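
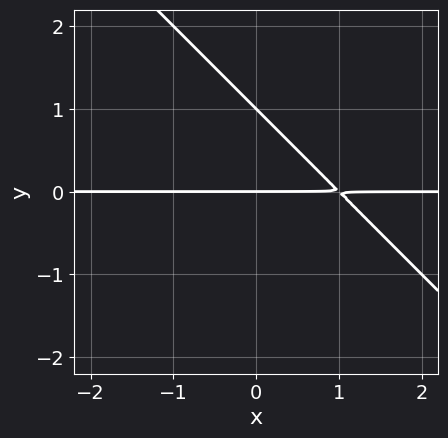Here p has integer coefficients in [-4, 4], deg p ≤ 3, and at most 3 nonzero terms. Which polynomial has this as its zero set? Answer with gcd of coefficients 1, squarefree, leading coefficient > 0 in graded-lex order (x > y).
1. The degree is 2 — no degree-1 curve has this shape.
2. Against the integer gridlines: among the integer gridlines, it crosses the y-axis at y ∈ {0, 1}; the visible x-axis segment lies entirely on the curve.
3. These observations pin down the coefficients.

x*y + y^2 - y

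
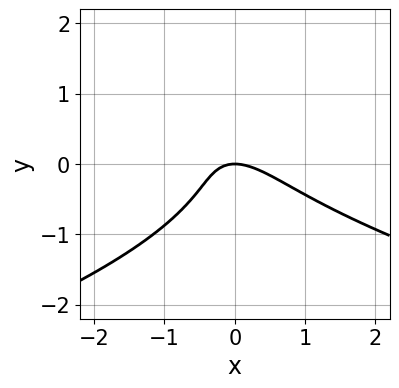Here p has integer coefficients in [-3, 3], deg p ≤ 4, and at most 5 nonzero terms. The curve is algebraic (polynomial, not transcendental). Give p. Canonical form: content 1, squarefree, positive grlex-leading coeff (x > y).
Degree: no degree-2 curve has this shape, so deg p = 3.
Checking where it meets the axes: it meets the x-axis at x = 0 (among the integer gridlines); it meets the y-axis at y = 0 (among the integer gridlines).
Together with the visible shape, these determine p as stated.

3*y^3 + 2*x^2 + 2*x*y + 2*y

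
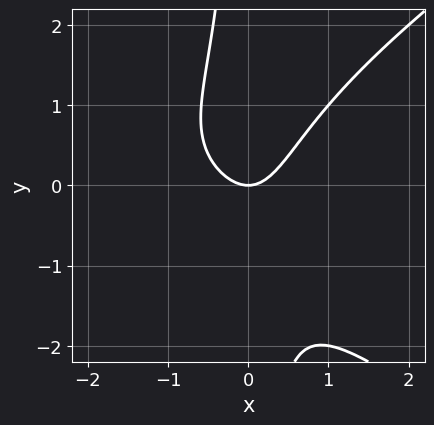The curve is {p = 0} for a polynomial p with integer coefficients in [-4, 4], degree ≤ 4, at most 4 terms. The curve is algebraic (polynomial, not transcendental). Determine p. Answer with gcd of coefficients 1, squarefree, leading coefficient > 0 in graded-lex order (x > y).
x^3 - 2*x*y^2 + 3*x^2 - 2*y

(a) deg p = 3.
(b) Checking where it meets the axes: it crosses the x-axis at the gridline x = 0; one y-axis crossing is at y = 0.
(c) The integer polynomial consistent with all of this is the stated p.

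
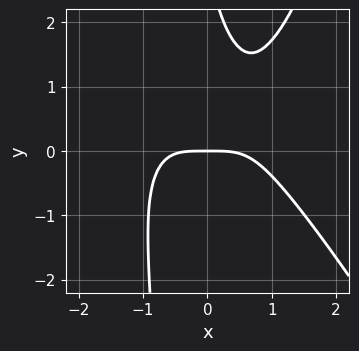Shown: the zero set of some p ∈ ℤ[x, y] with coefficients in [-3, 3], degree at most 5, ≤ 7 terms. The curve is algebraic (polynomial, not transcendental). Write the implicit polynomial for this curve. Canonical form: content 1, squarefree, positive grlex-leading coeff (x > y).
First, deg p = 4.
Next, observable constraints: it meets the x-axis at x = 0 (among the integer gridlines); it crosses the y-axis at the gridline y = 0.
Finally, assembling these constraints gives the stated polynomial.

2*x^4 + x^3*y - 2*x*y^2 - y^2 + 3*y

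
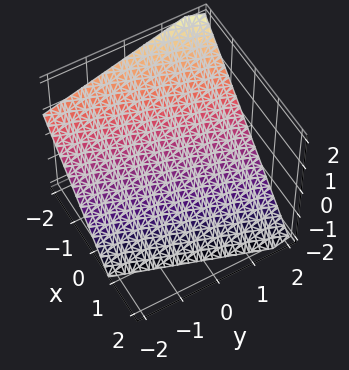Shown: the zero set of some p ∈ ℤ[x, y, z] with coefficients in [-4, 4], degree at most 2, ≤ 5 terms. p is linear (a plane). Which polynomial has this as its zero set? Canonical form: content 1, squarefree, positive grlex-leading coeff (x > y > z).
3*x - y + 3*z + 2

deg p = 1. The surface is flat (a plane).
Reading off the gridlines: it crosses the y-axis at the gridline y = 2.
Solving for integer coefficients yields p as stated.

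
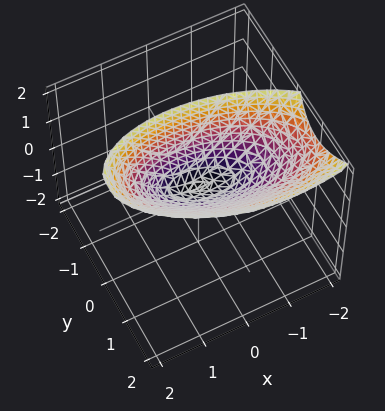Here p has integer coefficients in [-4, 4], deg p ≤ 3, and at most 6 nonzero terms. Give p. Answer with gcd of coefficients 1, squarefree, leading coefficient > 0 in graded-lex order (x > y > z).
(a) Degree: the shape is more complex than any degree-1 surface, so deg p = 2.
(b) Against the integer gridlines: it crosses the x-axis at the gridline x = 0; one z-axis crossing is at z = 0.
(c) Solving for integer coefficients yields p as stated.

x^2 + x*y + 3*y^2 - 2*y*z - 2*z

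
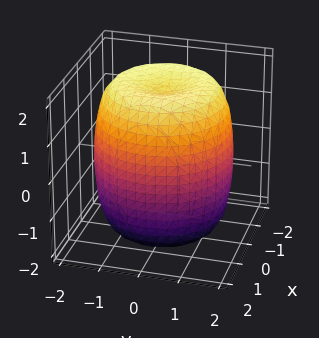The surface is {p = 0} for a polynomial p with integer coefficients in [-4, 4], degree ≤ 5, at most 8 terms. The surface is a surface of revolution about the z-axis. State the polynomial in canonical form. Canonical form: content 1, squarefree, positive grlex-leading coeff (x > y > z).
x^4 + 2*x^2*y^2 + y^4 - 2*x^2 - 2*y^2 + z^2 - 3

(a) The degree is 4 — no degree-3 surface has this shape.
(b) Symmetries: the surface is invariant under rotation about z: p = q(x² + y², z).
(c) Checking where it meets the axes: a circular section at z = 2 has radius exactly 1.
(d) Assembling these constraints gives the stated polynomial.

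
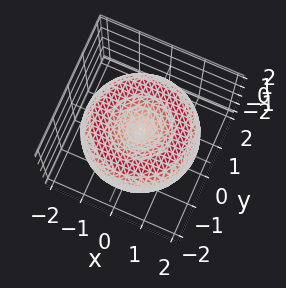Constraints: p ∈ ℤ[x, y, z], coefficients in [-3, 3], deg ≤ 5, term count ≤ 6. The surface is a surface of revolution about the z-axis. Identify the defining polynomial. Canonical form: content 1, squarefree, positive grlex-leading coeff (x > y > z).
x^4 + 2*x^2*y^2 + y^4 - 3*x^2 - 3*y^2 + 3*z^2

1. Degree: the shape is more complex than any degree-3 surface, so deg p = 4.
2. Symmetries: rotational symmetry about the z-axis ⇒ p depends on x, y only through x² + y².
3. Against the integer gridlines: one y-axis crossing is at y = 0; it meets the x-axis at x = 0 (among the integer gridlines).
4. Together with the visible shape, these determine p as stated.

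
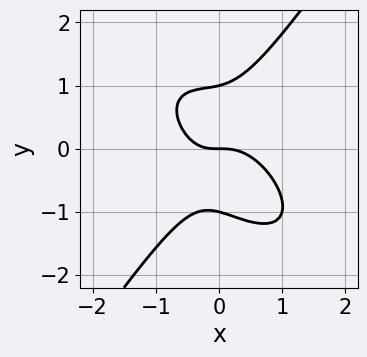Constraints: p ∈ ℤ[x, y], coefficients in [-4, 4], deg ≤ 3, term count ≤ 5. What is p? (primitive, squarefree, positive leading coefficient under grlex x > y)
3*x^3 + 2*x^2*y - 2*y^3 + x*y + 2*y

1. Degree: no degree-2 curve has this shape, so deg p = 3.
2. From the visible intercepts: the y-axis gridline crossings are at y ∈ {-1, 0, 1}; it meets the x-axis at x = 0 (among the integer gridlines).
3. The integer polynomial consistent with all of this is the stated p.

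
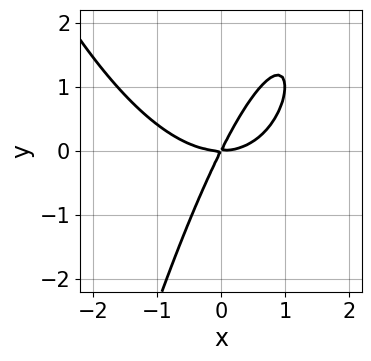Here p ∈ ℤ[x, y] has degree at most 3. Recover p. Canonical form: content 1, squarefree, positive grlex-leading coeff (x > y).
First, degree: a generic line meets the curve in up to 3 points, so deg p = 3.
Next, from the visible intercepts: it crosses the x-axis at the gridline x = 0; one y-axis crossing is at y = 0.
Finally, fitting integer coefficients to these (and the overall shape) gives p.

x^3 - 2*x*y + y^2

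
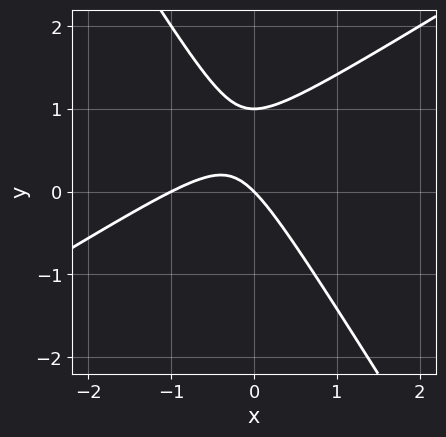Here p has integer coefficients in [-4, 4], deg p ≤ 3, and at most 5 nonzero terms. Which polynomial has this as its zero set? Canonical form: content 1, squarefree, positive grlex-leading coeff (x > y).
x^2 - x*y - y^2 + x + y

deg p = 2.
From the axis intercepts and sections: among the integer gridlines, it crosses the x-axis at x ∈ {-1, 0}; among the integer gridlines, it crosses the y-axis at y ∈ {0, 1}.
Together with the visible shape, these determine p as stated.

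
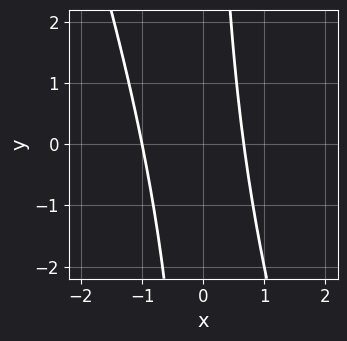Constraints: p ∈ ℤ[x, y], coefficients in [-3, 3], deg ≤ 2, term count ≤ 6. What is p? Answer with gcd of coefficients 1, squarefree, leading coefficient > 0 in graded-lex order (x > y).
3*x^2 + x*y + x - 2

First, degree: no degree-1 curve has this shape, so deg p = 2.
Then, against the integer gridlines: the curve avoids every integer y-axis point in the box; it crosses the x-axis at the gridline x = -1.
Finally, the integer polynomial consistent with all of this is the stated p.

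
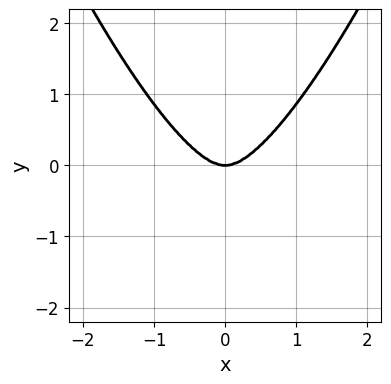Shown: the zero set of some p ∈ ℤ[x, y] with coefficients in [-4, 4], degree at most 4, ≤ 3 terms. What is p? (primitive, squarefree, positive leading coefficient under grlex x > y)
The degree is 4 — no degree-3 curve has this shape.
Symmetries: the x ↦ −x reflection is a symmetry, so x appears only in even powers.
Checking where it meets the axes: it meets the x-axis at x = 0 (among the integer gridlines); one y-axis crossing is at y = 0.
Putting this together gives p.

3*x^4 - 2*x^2*y - 2*y^3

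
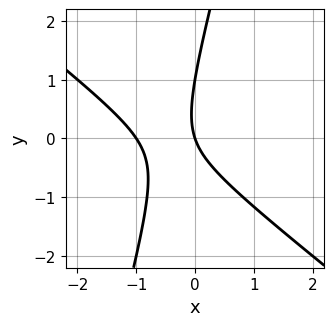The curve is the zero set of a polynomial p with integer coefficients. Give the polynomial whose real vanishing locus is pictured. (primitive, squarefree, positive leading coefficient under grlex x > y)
3*x^2 + 3*x*y - y^2 + 3*x + y

(a) The degree is 2 — the shape is more complex than any degree-1 curve.
(b) Checking where it meets the axes: the y-axis gridline crossings are at y ∈ {0, 1}; among the integer gridlines, it crosses the x-axis at x ∈ {-1, 0}.
(c) Assembling these constraints gives the stated polynomial.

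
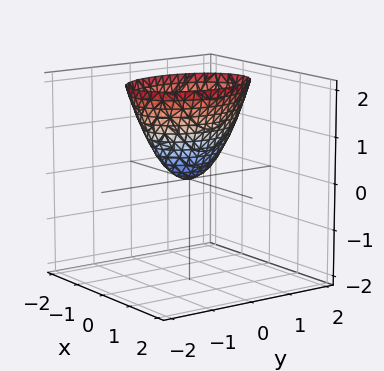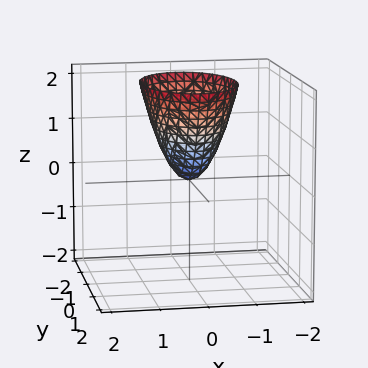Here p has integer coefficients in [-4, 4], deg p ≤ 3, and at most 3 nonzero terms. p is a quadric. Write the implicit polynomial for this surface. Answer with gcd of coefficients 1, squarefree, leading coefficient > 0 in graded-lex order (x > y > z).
(a) The degree is 2 — a single bowl opening along one axis; a quadric.
(b) Symmetries: the x ↦ −x reflection is a symmetry, so x appears only in even powers; it's symmetric under y → −y, forcing even powers of y.
(c) From the axis intercepts and sections: one z-axis crossing is at z = 0; it crosses the y-axis at the gridline y = 0; it meets the x-axis at x = 0 (among the integer gridlines).
(d) These observations pin down the coefficients.

2*x^2 + y^2 - z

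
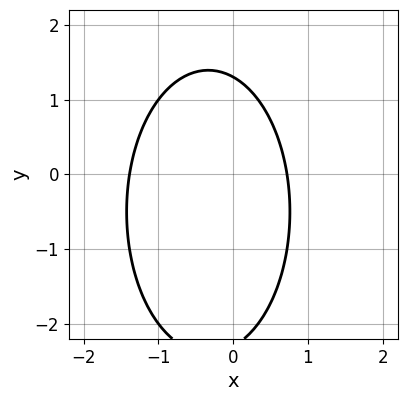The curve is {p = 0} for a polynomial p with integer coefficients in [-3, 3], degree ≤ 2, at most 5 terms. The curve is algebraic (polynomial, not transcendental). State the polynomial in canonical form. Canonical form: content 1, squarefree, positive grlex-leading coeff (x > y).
First, deg p = 2.
Finally, solving for integer coefficients yields p as stated.

3*x^2 + y^2 + 2*x + y - 3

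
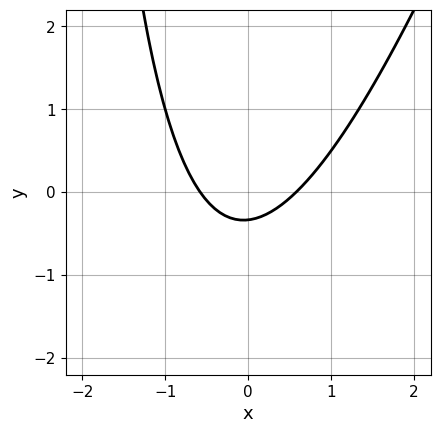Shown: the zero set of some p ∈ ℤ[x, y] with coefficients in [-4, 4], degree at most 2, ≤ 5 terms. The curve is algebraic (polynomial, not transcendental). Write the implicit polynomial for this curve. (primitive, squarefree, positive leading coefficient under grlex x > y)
3*x^2 - x*y - 3*y - 1

1. deg p = 2.
2. Solving for integer coefficients yields p as stated.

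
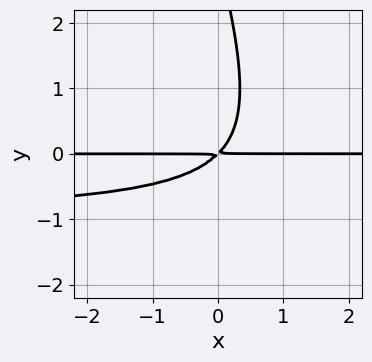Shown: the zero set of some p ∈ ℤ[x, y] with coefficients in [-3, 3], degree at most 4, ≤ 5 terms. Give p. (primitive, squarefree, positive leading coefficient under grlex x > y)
Degree: a generic line meets the curve in up to 3 points, so deg p = 3.
From the visible intercepts: the visible x-axis segment lies entirely on the curve.
These observations pin down the coefficients.

3*x*y^2 + y^3 + 3*x*y - 3*y^2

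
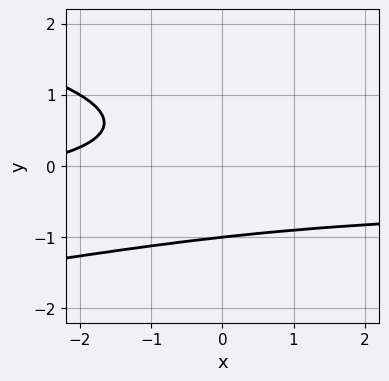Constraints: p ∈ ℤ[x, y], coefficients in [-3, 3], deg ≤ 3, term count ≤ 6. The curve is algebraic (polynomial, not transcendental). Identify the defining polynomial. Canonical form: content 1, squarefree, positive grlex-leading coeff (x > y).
3*y^3 + 2*x*y + x + 3

The degree is 3 — no degree-2 curve has this shape.
Reading off the gridlines: one y-axis crossing is at y = -1; the curve avoids every integer x-axis point in the box.
These observations pin down the coefficients.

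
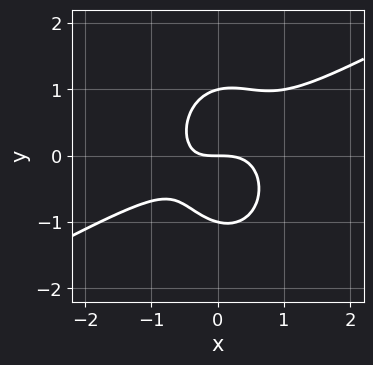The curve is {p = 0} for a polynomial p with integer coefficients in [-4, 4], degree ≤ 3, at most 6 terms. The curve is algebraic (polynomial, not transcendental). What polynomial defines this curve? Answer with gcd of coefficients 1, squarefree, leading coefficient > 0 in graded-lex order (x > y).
2*x^3 - 3*x^2*y - 2*y^3 + x*y + 2*y

1. deg p = 3.
2. Reading off the gridlines: the y-axis gridline crossings are at y ∈ {-1, 0, 1}; one x-axis crossing is at x = 0.
3. Fitting integer coefficients to these (and the overall shape) gives p.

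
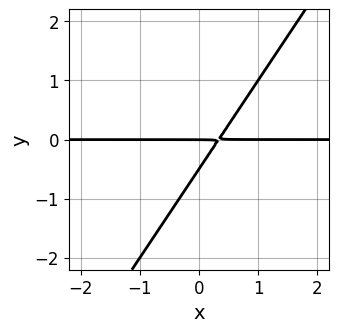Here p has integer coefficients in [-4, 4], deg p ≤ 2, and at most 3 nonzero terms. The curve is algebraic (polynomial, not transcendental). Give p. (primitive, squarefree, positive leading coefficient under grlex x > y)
3*x*y - 2*y^2 - y

1. deg p = 2. No degree-1 curve has this shape.
2. Against the integer gridlines: every point of the x-axis in the box is on the curve; it crosses the y-axis at the gridline y = 0.
3. Matching integer coefficients to the picture gives p.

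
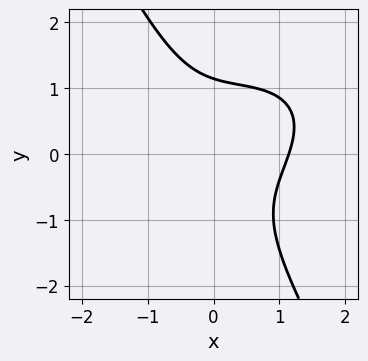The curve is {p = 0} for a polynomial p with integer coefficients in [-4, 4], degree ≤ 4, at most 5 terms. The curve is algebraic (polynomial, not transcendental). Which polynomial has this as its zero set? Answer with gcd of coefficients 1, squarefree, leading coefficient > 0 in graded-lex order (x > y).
2*x^3 - 2*x^2*y + 2*x*y^2 + 2*y^3 - 3

First, degree: no degree-2 curve has this shape, so deg p = 3.
Finally, putting this together gives p.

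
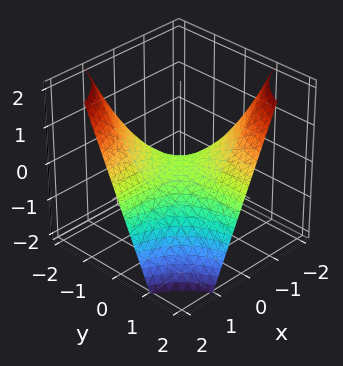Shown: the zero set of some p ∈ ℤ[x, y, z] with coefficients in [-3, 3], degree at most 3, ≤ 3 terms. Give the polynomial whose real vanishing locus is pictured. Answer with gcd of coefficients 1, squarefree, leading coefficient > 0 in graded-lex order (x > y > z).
First, deg p = 2. A hyperbolic paraboloid; a quadric.
Then, checking where it meets the axes: it crosses the z-axis at the gridline z = 0; the visible y-axis segment lies entirely on the surface; the visible x-axis segment lies entirely on the surface.
Finally, these observations pin down the coefficients.

x*y + z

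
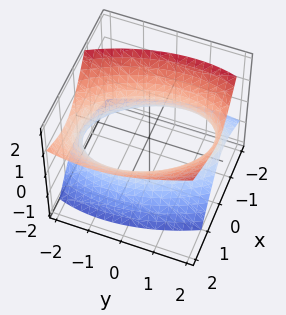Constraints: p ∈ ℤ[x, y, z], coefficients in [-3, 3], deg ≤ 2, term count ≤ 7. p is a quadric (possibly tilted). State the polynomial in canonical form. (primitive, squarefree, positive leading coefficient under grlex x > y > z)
1. Degree: no degree-1 surface has this shape, so deg p = 2.
2. Observable constraints: it misses every integer gridline on the z-axis.
3. Solving for integer coefficients yields p as stated.

2*x^2 + x*y - 2*x*z + y^2 - 2*z^2 - 3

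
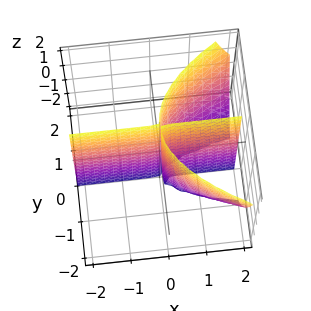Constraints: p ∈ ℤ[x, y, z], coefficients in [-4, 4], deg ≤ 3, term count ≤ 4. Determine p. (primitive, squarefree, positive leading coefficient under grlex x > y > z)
(a) There are 2 components. They look like related sheets of one shape, so recover p as a whole.
(b) deg p = 3. No degree-2 surface has this shape.
(c) Reading off the gridlines: it meets the y-axis at y = 0 (among the integer gridlines); the visible x-axis segment lies entirely on the surface; the visible z-axis segment lies entirely on the surface.
(d) Matching integer coefficients to the picture gives p.

x*y*z - 2*y^3 + 3*x*y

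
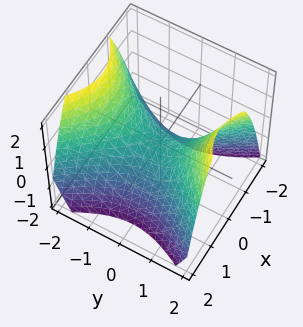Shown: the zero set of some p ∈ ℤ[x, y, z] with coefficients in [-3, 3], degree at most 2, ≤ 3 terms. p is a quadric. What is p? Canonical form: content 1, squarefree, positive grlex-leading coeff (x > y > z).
3*x^2 - 2*y^2 + 3*z

The degree is 2 — a saddle surface; a quadric.
Symmetries: mirror symmetry x ↦ −x ⇒ only even powers of x; it's symmetric under y → −y, forcing even powers of y.
Reading off the gridlines: it meets the x-axis at x = 0 (among the integer gridlines); it meets the z-axis at z = 0 (among the integer gridlines); one y-axis crossing is at y = 0.
These observations pin down the coefficients.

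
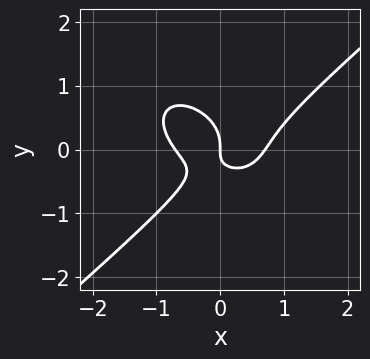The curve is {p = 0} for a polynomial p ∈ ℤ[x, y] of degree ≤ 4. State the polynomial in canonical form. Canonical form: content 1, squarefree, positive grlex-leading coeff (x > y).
First, degree: no degree-2 curve has this shape, so deg p = 3.
Then, against the integer gridlines: it crosses the y-axis at the gridline y = 0; it crosses the x-axis at the gridline x = 0.
Finally, the integer polynomial consistent with all of this is the stated p.

2*x^3 - 3*y^3 - 2*x*y - x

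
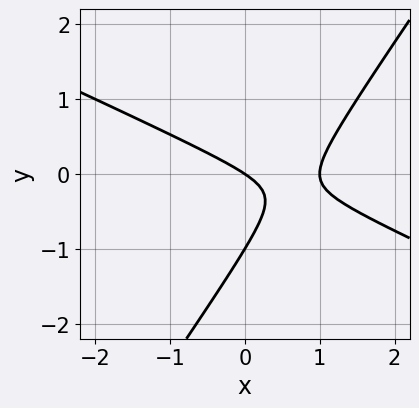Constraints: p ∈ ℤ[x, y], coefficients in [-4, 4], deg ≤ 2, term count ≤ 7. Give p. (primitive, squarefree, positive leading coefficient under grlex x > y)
1. deg p = 2. No degree-1 curve has this shape.
2. Observable constraints: among the integer gridlines, it crosses the x-axis at x ∈ {0, 1}; the y-axis gridline crossings are at y ∈ {-1, 0}.
3. Putting this together gives p.

2*x^2 + 3*x*y - 3*y^2 - 2*x - 3*y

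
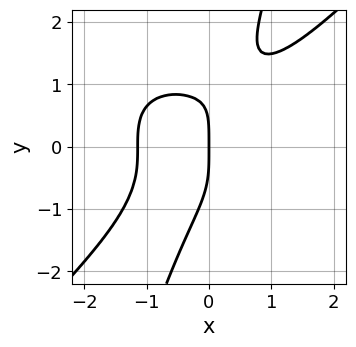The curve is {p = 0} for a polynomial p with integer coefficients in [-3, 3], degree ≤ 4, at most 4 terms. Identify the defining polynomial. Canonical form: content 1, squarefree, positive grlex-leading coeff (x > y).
1. Degree: a generic line meets the curve in up to 4 points, so deg p = 4.
2. From the axis intercepts and sections: it crosses the x-axis at the gridline x = 0; it crosses the y-axis at the gridline y = 0.
3. Matching integer coefficients to the picture gives p.

2*x^4 - 3*x*y^3 + y^4 + 3*x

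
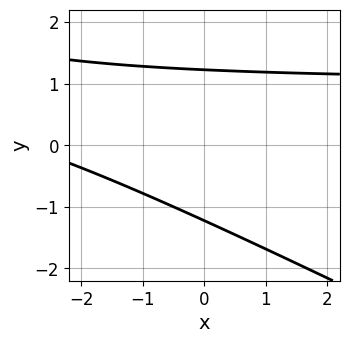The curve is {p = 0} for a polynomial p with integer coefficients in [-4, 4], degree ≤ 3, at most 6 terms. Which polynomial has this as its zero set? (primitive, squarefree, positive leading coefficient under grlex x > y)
First, deg p = 2.
Then, from the visible intercepts: the curve avoids every integer x-axis point in the box.
Finally, together with the visible shape, these determine p as stated.

x*y + 2*y^2 - x - 3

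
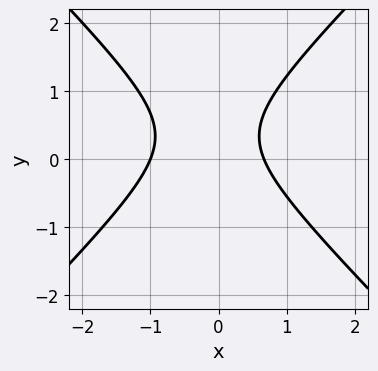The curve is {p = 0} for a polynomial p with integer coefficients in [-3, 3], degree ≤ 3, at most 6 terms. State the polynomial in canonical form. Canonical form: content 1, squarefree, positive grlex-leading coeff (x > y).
1. deg p = 2. A generic line meets the curve in up to 2 points.
2. Against the integer gridlines: the curve avoids every integer y-axis point in the box; it meets the x-axis at x = -1 (among the integer gridlines).
3. These observations pin down the coefficients.

3*x^2 - 3*y^2 + x + 2*y - 2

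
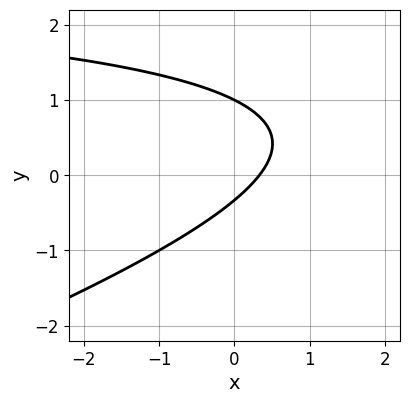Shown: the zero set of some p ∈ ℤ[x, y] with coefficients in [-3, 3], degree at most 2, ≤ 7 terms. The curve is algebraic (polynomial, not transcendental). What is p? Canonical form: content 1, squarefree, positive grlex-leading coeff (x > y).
x*y - 3*y^2 - 3*x + 2*y + 1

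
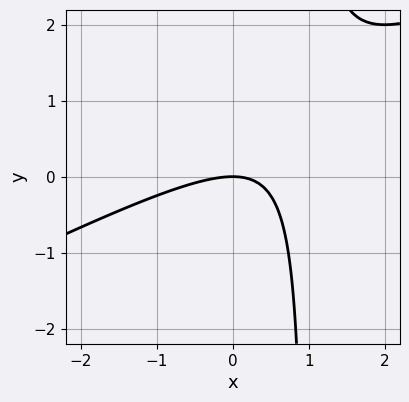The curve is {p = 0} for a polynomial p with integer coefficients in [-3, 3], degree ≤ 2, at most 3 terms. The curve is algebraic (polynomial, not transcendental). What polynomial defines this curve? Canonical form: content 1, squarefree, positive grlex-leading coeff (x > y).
The degree is 2 — the shape is more complex than any degree-1 curve.
Reading off the gridlines: one y-axis crossing is at y = 0; it crosses the x-axis at the gridline x = 0.
Fitting integer coefficients to these (and the overall shape) gives p.

x^2 - 2*x*y + 2*y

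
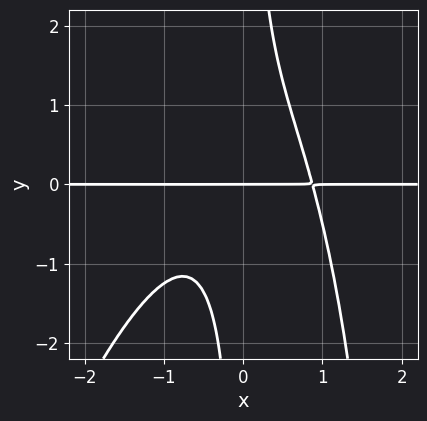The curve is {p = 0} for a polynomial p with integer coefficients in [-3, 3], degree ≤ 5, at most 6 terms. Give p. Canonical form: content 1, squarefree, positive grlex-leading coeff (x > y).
3*x^3*y - x^2*y^2 + 3*x*y^2 - 2*y

(a) Degree: the shape is more complex than any degree-3 curve, so deg p = 4.
(b) Against the integer gridlines: the visible x-axis segment lies entirely on the curve; it crosses the y-axis at the gridline y = 0.
(c) Putting this together gives p.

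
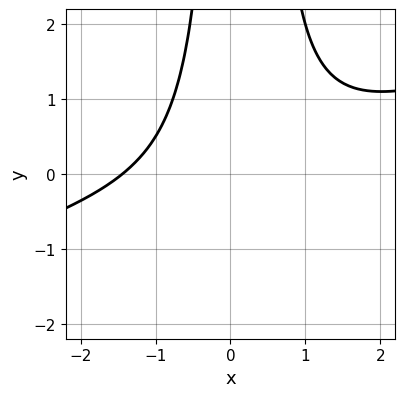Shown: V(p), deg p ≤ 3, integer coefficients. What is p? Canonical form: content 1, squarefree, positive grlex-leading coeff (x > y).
x^3 - 3*x^2*y + x*y + 3

(a) Degree: no degree-2 curve has this shape, so deg p = 3.
(b) Checking where it meets the axes: it misses every integer gridline on the y-axis.
(c) Putting this together gives p.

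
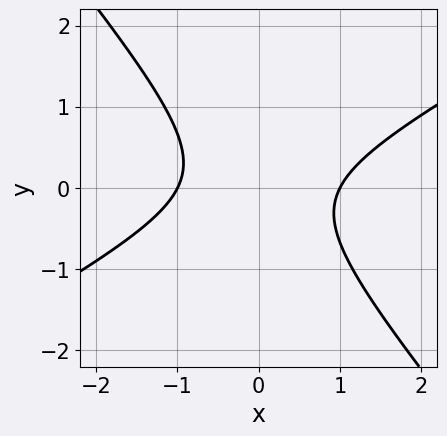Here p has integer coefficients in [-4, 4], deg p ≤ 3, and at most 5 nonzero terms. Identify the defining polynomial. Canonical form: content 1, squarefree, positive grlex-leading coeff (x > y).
1. Degree: no degree-1 curve has this shape, so deg p = 2.
2. Against the integer gridlines: no y-intercept at any integer in the box; the x-axis gridline crossings are at x ∈ {-1, 1}.
3. Putting this together gives p.

2*x^2 - 2*x*y - 3*y^2 - 2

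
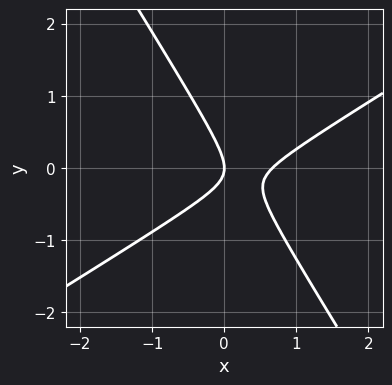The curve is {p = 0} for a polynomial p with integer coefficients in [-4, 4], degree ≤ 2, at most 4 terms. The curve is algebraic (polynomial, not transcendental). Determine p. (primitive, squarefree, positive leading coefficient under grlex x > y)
3*x^2 - 3*x*y - 3*y^2 - 2*x

First, deg p = 2. The shape is more complex than any degree-1 curve.
Next, against the integer gridlines: one y-axis crossing is at y = 0; it meets the x-axis at x = 0 (among the integer gridlines).
Finally, matching integer coefficients to the picture gives p.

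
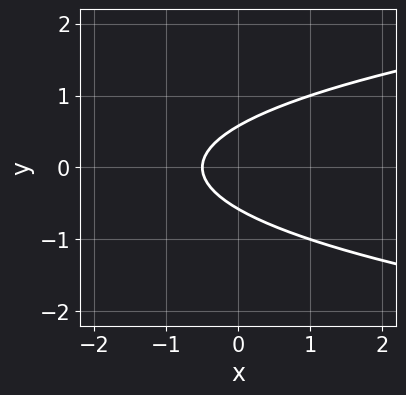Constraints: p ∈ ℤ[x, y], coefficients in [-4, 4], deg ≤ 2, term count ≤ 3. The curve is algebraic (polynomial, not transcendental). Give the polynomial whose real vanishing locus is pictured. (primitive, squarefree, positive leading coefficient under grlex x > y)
First, the degree is 2 — the shape is more complex than any degree-1 curve.
Next, symmetries: it's symmetric under y → −y, forcing even powers of y.
Finally, the integer polynomial consistent with all of this is the stated p.

3*y^2 - 2*x - 1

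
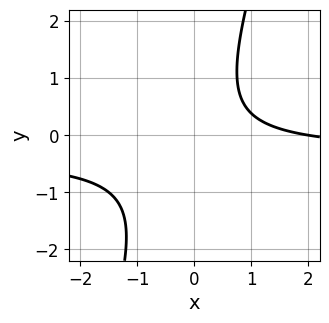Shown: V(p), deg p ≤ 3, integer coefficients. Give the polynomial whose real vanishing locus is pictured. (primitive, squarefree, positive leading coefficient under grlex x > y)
The degree is 2 — a generic line meets the curve in up to 2 points.
From the visible intercepts: no y-intercept at any integer in the box; it crosses the x-axis at the gridline x = 2.
The integer polynomial consistent with all of this is the stated p.

3*x*y - y^2 + x - 2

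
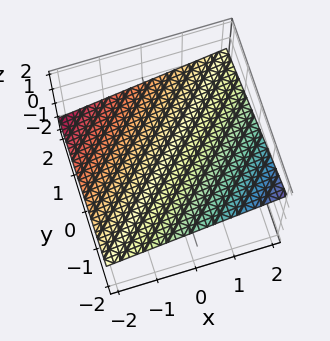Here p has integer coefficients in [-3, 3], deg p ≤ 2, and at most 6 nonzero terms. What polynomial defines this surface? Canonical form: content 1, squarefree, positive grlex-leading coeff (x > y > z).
x - y - 3*z + 2

Degree: the surface is flat (a plane), so deg p = 1.
From the axis intercepts and sections: it meets the x-axis at x = -2 (among the integer gridlines); one y-axis crossing is at y = 2.
Putting this together gives p.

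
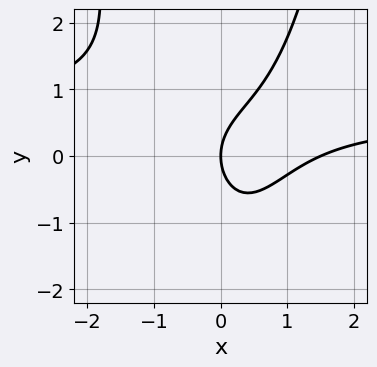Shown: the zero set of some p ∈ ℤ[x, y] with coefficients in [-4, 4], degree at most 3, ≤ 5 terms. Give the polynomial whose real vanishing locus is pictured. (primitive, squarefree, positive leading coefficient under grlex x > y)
(a) deg p = 3. A generic line meets the curve in up to 3 points.
(b) Checking where it meets the axes: it meets the x-axis at x = 0 (among the integer gridlines); it crosses the y-axis at the gridline y = 0.
(c) Matching integer coefficients to the picture gives p.

3*x^2*y - 2*x^2 - 2*y^2 + 3*x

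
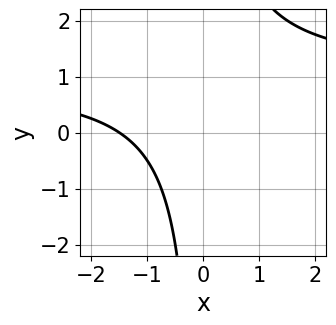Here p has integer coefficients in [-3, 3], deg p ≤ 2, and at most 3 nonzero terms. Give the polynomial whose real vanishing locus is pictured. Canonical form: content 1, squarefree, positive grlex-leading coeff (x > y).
(a) Degree: the shape is more complex than any degree-1 curve, so deg p = 2.
(b) Against the integer gridlines: it misses every integer gridline on the y-axis.
(c) These observations pin down the coefficients.

2*x*y - 2*x - 3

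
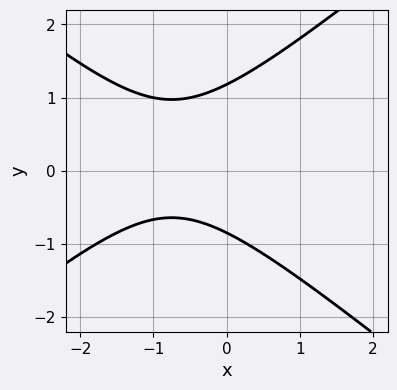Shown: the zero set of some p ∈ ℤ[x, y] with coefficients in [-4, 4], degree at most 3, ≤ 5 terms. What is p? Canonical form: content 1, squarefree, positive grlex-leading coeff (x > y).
1. The degree is 2 — a generic line meets the curve in up to 2 points.
2. From the visible intercepts: it misses every integer gridline on the x-axis.
3. Putting this together gives p.

2*x^2 - 3*y^2 + 3*x + y + 3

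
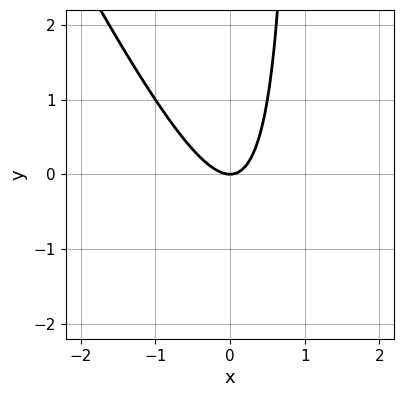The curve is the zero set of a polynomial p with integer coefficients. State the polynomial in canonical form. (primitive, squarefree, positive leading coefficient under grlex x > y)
2*x^2 + x*y - y

(a) Degree: the shape is more complex than any degree-1 curve, so deg p = 2.
(b) From the visible intercepts: it crosses the y-axis at the gridline y = 0; it meets the x-axis at x = 0 (among the integer gridlines).
(c) These observations pin down the coefficients.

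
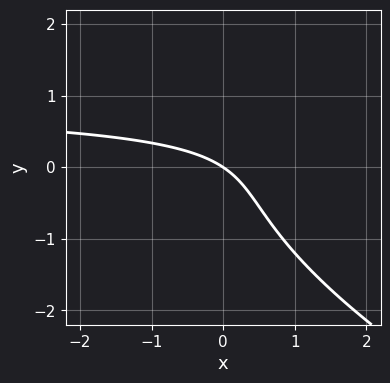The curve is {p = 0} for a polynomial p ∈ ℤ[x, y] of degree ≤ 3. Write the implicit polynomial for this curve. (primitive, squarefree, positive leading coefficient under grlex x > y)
(a) The degree is 3 — a generic line meets the curve in up to 3 points.
(b) Checking where it meets the axes: it meets the x-axis at x = 0 (among the integer gridlines); one y-axis crossing is at y = 0.
(c) Matching integer coefficients to the picture gives p.

x*y^2 + 2*y^3 - 3*x*y + 2*x + 3*y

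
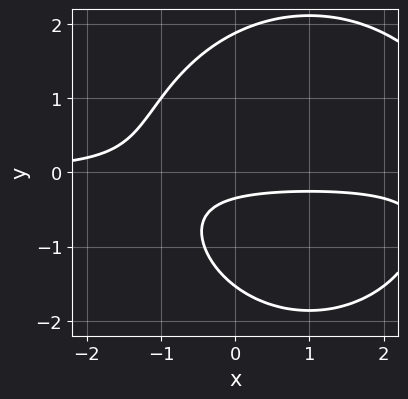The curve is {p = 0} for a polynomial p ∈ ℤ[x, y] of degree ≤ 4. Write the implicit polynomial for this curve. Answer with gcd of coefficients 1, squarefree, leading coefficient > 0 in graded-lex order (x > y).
The degree is 3 — the shape is more complex than any degree-2 curve.
From the axis intercepts and sections: no x-intercept at any integer in the box.
Fitting integer coefficients to these (and the overall shape) gives p.

x^2*y + y^3 - 2*x*y - 3*y - 1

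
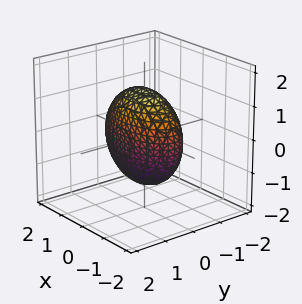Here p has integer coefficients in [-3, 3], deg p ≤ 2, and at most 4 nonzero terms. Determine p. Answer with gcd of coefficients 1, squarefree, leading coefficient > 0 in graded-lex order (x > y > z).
x^2 + 3*y^2 + z^2 - 2

deg p = 2.
Symmetries: the y ↦ −y reflection is a symmetry, so y appears only in even powers; the z ↦ −z reflection is a symmetry, so z appears only in even powers; the x ↦ −x reflection is a symmetry, so x appears only in even powers.
Together with the visible shape, these determine p as stated.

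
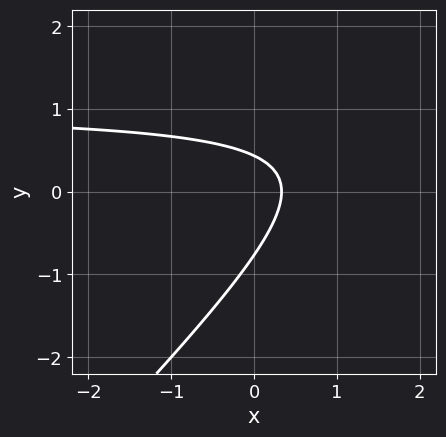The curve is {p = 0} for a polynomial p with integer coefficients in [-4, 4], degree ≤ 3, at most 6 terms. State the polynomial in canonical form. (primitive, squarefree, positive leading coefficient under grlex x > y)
3*x*y - 3*y^2 - 3*x - y + 1

First, the degree is 2 — a generic line meets the curve in up to 2 points.
Finally, putting this together gives p.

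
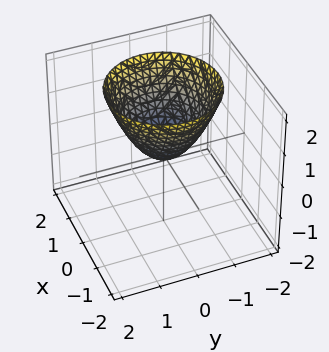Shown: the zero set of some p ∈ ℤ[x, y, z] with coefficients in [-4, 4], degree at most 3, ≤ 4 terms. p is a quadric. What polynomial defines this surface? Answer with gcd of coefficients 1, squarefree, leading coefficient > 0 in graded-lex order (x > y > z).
First, degree: a paraboloid; a quadric, so deg p = 2.
Next, symmetries: the surface is invariant under rotation about z: p = q(x² + y², z).
Then, observable constraints: it meets the x-axis at x = 0 (among the integer gridlines); a circular section at z = 2 has radius between 1 and 2.
Finally, assembling these constraints gives the stated polynomial.

x^2 + y^2 - z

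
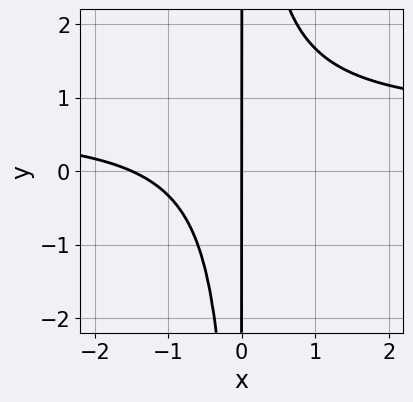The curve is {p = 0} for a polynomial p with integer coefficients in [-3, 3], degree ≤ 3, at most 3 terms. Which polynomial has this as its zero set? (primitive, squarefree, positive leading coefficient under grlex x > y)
3*x^2*y - 2*x^2 - 3*x

First, deg p = 3. A generic line meets the curve in up to 3 points.
Then, checking where it meets the axes: it crosses the x-axis at the gridline x = 0; the visible y-axis segment lies entirely on the curve.
Finally, matching integer coefficients to the picture gives p.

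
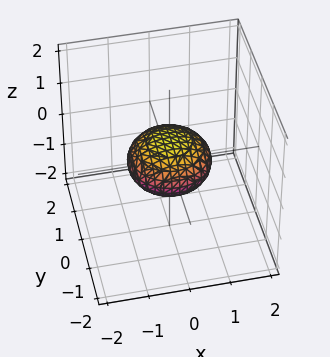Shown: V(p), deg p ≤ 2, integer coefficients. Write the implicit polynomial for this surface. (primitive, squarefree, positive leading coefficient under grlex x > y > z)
x^2 + y^2 + 2*z^2 - 1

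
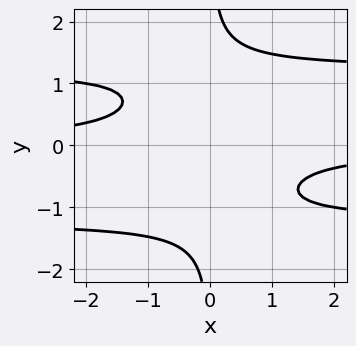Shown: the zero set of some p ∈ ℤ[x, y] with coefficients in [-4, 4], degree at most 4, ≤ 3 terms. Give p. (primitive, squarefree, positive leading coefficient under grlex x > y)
2*x*y^3 - 3*x*y - 2

1. The degree is 4 — the shape is more complex than any degree-3 curve.
2. From the axis intercepts and sections: the curve avoids every integer x-axis point in the box; it misses every integer gridline on the y-axis.
3. These observations pin down the coefficients.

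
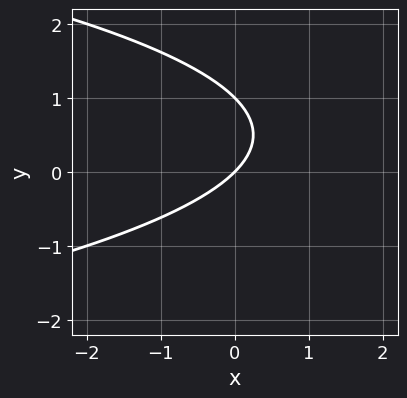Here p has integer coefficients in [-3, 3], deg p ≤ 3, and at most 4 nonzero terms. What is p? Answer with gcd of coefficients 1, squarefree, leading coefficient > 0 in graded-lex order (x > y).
y^2 + x - y

deg p = 2. A generic line meets the curve in up to 2 points.
Against the integer gridlines: it crosses the x-axis at the gridline x = 0; the y-axis gridline crossings are at y ∈ {0, 1}.
Fitting integer coefficients to these (and the overall shape) gives p.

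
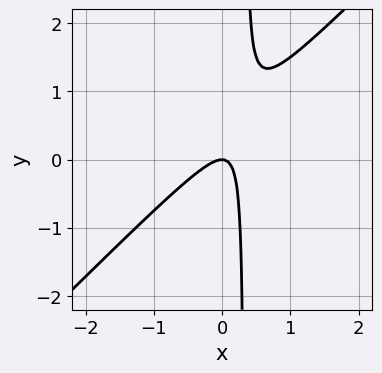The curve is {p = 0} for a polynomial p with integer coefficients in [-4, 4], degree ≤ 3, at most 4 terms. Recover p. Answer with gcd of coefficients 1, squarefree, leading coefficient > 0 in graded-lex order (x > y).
3*x^2 - 3*x*y + y

1. The degree is 2 — the shape is more complex than any degree-1 curve.
2. Reading off the gridlines: it meets the x-axis at x = 0 (among the integer gridlines); one y-axis crossing is at y = 0.
3. Putting this together gives p.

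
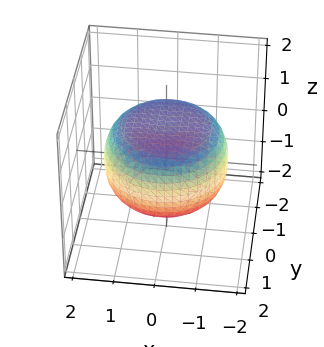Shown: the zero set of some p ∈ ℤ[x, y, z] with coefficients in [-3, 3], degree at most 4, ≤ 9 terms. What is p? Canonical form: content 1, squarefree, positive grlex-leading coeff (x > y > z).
x^4 + 2*x^2*y^2 + y^4 - x^2 - y^2 + 3*z^2 - 3

deg p = 4. No degree-3 surface has this shape.
By symmetry, the surface is invariant under rotation about z: p = q(x² + y², z).
From the axis intercepts and sections: a circular section at z = -1 has radius exactly 1; among the integer gridlines, it crosses the z-axis at z ∈ {-1, 1}.
The integer polynomial consistent with all of this is the stated p.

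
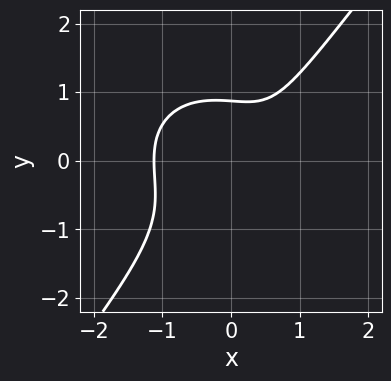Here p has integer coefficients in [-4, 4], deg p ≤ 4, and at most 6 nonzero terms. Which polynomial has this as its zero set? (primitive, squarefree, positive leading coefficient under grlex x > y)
3*x^3 + 2*x*y^2 - 3*y^3 - 2*x + 2

1. The degree is 3 — a generic line meets the curve in up to 3 points.
2. The integer polynomial consistent with all of this is the stated p.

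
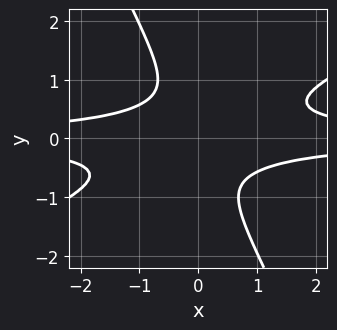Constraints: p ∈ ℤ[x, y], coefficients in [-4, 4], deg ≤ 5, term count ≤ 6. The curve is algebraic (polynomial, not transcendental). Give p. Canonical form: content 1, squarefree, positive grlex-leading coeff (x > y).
(a) Degree: a generic line meets the curve in up to 4 points, so deg p = 4.
(b) From the visible intercepts: no x-intercept at any integer in the box; no y-intercept at any integer in the box.
(c) The integer polynomial consistent with all of this is the stated p.

2*x^2*y^2 - 3*x*y^3 - 2*y^4 - 1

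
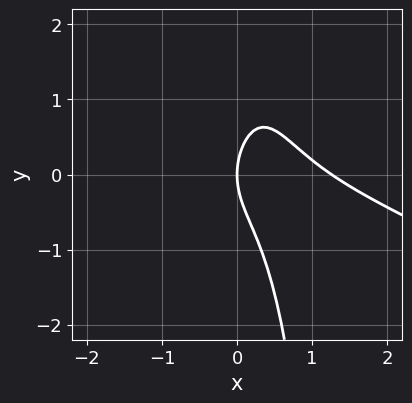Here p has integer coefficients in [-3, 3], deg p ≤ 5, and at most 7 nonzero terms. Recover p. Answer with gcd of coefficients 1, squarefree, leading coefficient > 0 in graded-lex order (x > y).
x^4 + 2*x^3*y + 3*x^2*y + y^2 - 2*x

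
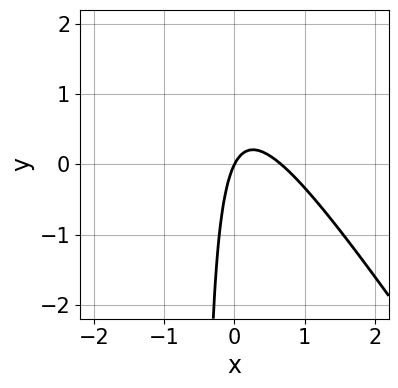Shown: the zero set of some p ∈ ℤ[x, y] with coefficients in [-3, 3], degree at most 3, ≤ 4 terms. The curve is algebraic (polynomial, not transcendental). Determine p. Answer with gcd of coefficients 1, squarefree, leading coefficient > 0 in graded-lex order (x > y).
1. Degree: the shape is more complex than any degree-1 curve, so deg p = 2.
2. From the visible intercepts: it meets the y-axis at y = 0 (among the integer gridlines); it crosses the x-axis at the gridline x = 0.
3. Solving for integer coefficients yields p as stated.

3*x^2 + 2*x*y - 2*x + y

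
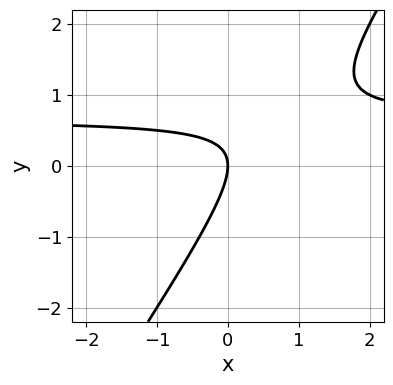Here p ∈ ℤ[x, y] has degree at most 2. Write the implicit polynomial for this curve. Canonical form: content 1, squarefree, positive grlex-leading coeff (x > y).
3*x*y - 2*y^2 - 2*x

1. The degree is 2 — no degree-1 curve has this shape.
2. From the visible intercepts: one y-axis crossing is at y = 0; it crosses the x-axis at the gridline x = 0.
3. Putting this together gives p.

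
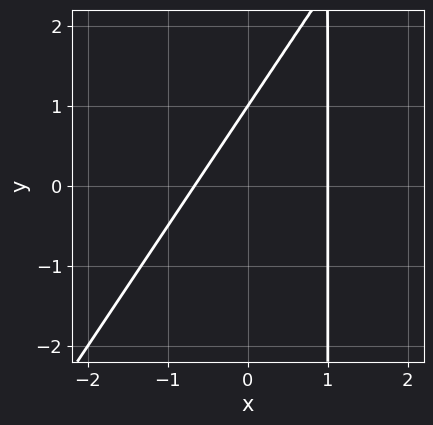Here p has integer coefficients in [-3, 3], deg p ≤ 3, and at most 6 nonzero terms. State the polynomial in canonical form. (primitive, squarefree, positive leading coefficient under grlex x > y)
3*x^2 - 2*x*y - x + 2*y - 2

First, degree: no degree-1 curve has this shape, so deg p = 2.
Next, reading off the gridlines: it meets the y-axis at y = 1 (among the integer gridlines); it meets the x-axis at x = 1 (among the integer gridlines).
Finally, solving for integer coefficients yields p as stated.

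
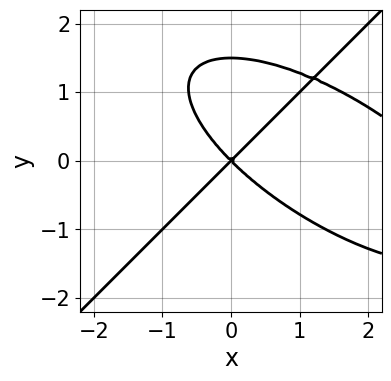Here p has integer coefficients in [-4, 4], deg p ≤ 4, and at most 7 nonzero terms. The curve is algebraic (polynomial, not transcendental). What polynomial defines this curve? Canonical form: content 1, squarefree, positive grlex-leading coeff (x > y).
x^3 + x^2*y - 2*y^3 - 3*x^2 + 3*y^2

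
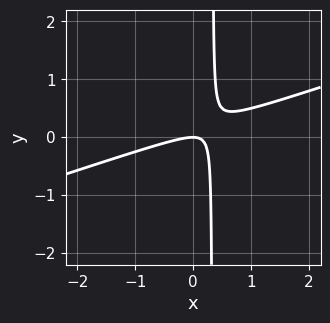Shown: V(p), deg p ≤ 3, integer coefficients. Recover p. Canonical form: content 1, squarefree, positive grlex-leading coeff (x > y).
x^2 - 3*x*y + y

1. Degree: a generic line meets the curve in up to 2 points, so deg p = 2.
2. Checking where it meets the axes: one x-axis crossing is at x = 0; it meets the y-axis at y = 0 (among the integer gridlines).
3. Matching integer coefficients to the picture gives p.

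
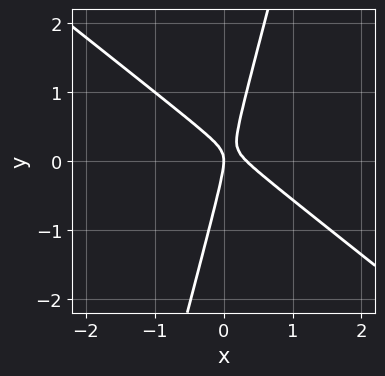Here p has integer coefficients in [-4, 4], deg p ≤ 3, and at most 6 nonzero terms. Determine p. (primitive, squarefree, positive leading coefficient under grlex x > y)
First, degree: a generic line meets the curve in up to 2 points, so deg p = 2.
Then, from the axis intercepts and sections: it crosses the y-axis at the gridline y = 0; it crosses the x-axis at the gridline x = 0.
Finally, assembling these constraints gives the stated polynomial.

3*x^2 + 3*x*y - y^2 - x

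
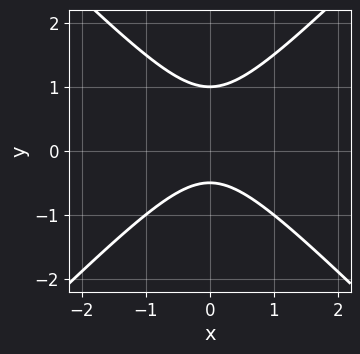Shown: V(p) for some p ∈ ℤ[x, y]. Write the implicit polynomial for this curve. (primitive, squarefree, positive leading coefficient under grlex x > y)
First, deg p = 2. No degree-1 curve has this shape.
Next, symmetries: the x ↦ −x reflection is a symmetry, so x appears only in even powers.
Then, reading off the gridlines: it crosses the y-axis at the gridline y = 1; it misses every integer gridline on the x-axis.
Finally, these observations pin down the coefficients.

2*x^2 - 2*y^2 + y + 1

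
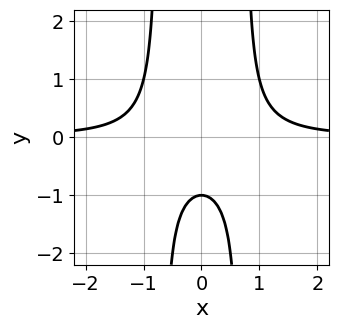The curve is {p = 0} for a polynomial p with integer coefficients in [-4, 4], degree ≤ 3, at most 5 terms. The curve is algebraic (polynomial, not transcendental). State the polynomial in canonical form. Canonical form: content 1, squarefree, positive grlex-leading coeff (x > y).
2*x^2*y - y - 1

First, the degree is 3 — no degree-2 curve has this shape.
Then, symmetries: it's symmetric under x → −x, forcing even powers of x.
Then, against the integer gridlines: it crosses the y-axis at the gridline y = -1; it misses every integer gridline on the x-axis.
Finally, these observations pin down the coefficients.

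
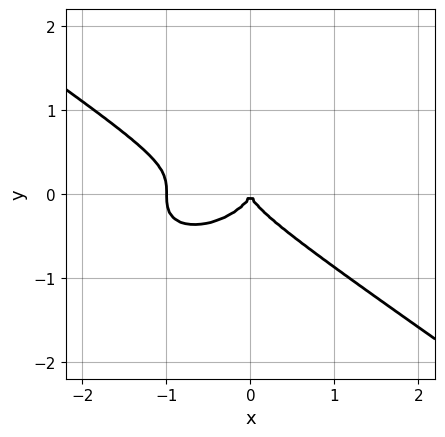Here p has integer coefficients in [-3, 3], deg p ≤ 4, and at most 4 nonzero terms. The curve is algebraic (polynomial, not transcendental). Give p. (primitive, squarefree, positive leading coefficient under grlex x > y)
1. Degree: no degree-2 curve has this shape, so deg p = 3.
2. From the axis intercepts and sections: one y-axis crossing is at y = 0; among the integer gridlines, it crosses the x-axis at x ∈ {-1, 0}.
3. Putting this together gives p.

x^3 + 3*y^3 + x^2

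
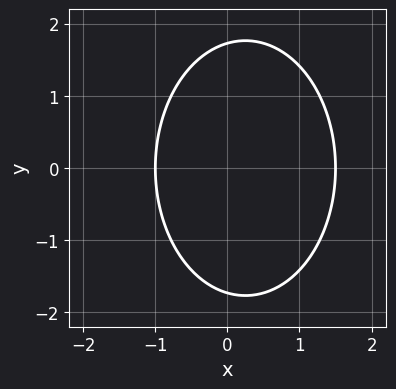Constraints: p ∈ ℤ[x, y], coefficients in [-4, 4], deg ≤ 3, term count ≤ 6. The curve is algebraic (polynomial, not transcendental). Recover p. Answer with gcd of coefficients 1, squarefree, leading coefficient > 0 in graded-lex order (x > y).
2*x^2 + y^2 - x - 3

(a) The degree is 2 — a generic line meets the curve in up to 2 points.
(b) Symmetries: it's symmetric under y → −y, forcing even powers of y.
(c) From the axis intercepts and sections: it crosses the x-axis at the gridline x = -1.
(d) Assembling these constraints gives the stated polynomial.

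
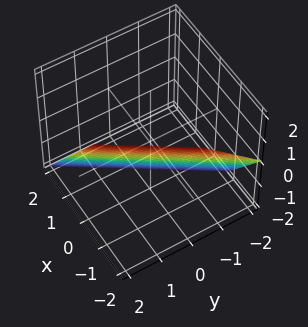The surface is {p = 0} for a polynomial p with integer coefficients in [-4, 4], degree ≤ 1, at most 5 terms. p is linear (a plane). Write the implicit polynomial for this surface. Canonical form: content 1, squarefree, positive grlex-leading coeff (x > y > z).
3*x - 2*y + 2*z + 2

1. The degree is 1 — every cross-section is a straight line — this is a plane.
2. Observable constraints: it meets the z-axis at z = -1 (among the integer gridlines); it meets the y-axis at y = 1 (among the integer gridlines).
3. The integer polynomial consistent with all of this is the stated p.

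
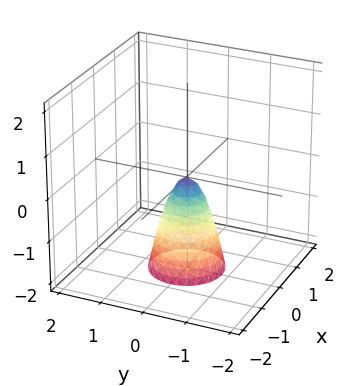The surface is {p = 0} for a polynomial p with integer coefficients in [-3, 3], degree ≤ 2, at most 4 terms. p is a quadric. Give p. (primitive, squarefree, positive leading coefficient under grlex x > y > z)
3*x^2 + 3*y^2 + z

deg p = 2. A paraboloid; a quadric.
Symmetry: every cross-section ⟂ z is a circle, so x, y appear only via x² + y².
From the visible intercepts: it meets the z-axis at z = 0 (among the integer gridlines); one y-axis crossing is at y = 0; a circular section at z = -1 has radius between 0 and 1; it crosses the x-axis at the gridline x = 0.
These observations pin down the coefficients.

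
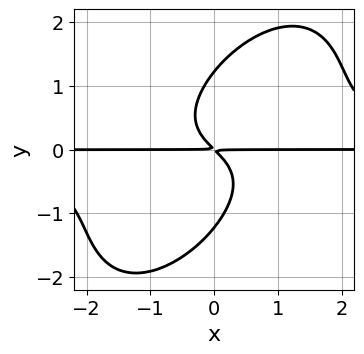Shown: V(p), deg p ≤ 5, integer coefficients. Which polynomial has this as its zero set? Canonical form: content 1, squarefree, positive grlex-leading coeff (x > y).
(a) deg p = 4.
(b) From the visible intercepts: every point of the x-axis in the box is on the curve.
(c) Solving for integer coefficients yields p as stated.

3*x^2*y^2 - 3*x*y^3 + 2*y^4 - 3*x*y - 3*y^2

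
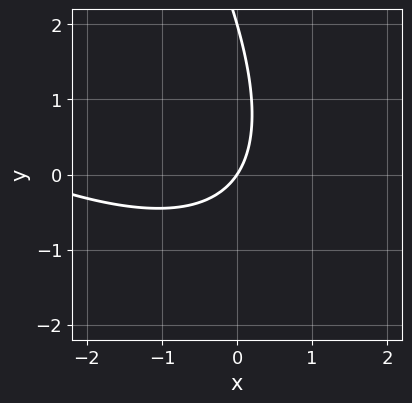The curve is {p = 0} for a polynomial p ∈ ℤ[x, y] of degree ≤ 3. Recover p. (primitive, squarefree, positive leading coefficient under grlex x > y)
x^2 + 2*x*y + y^2 + 3*x - 2*y

1. Degree: the shape is more complex than any degree-1 curve, so deg p = 2.
2. Reading off the gridlines: one x-axis crossing is at x = 0; the y-axis gridline crossings are at y ∈ {0, 2}.
3. These observations pin down the coefficients.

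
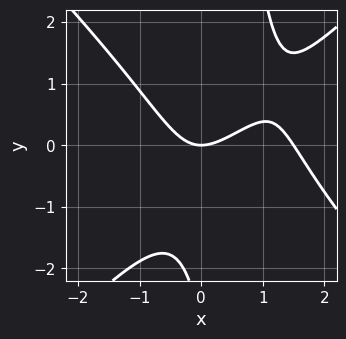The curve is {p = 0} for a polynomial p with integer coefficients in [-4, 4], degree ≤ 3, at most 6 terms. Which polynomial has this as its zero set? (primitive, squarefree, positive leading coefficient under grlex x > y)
First, degree: no degree-2 curve has this shape, so deg p = 3.
Then, reading off the gridlines: it crosses the x-axis at the gridline x = 0; one y-axis crossing is at y = 0.
Finally, the integer polynomial consistent with all of this is the stated p.

2*x^3 - 2*x*y^2 - 3*x^2 + y^2 + 3*y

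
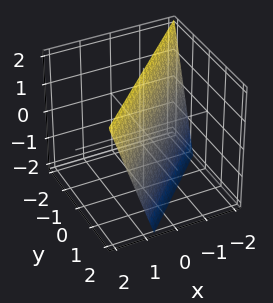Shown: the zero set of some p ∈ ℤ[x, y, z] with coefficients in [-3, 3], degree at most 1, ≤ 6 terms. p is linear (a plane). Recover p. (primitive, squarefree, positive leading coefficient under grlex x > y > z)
(a) Degree: every cross-section is a straight line — this is a plane, so deg p = 1.
(b) From the axis intercepts and sections: it crosses the z-axis at the gridline z = 2.
(c) Assembling these constraints gives the stated polynomial.

3*x - 3*y - z + 2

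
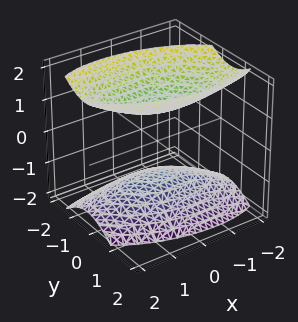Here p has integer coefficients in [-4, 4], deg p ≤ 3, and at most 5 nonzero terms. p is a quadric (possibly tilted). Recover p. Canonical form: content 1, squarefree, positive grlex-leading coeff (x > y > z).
(a) I count 2 distinct pieces. They look like related sheets of one shape, so recover p as a whole.
(b) deg p = 2. The shape is more complex than any degree-1 surface.
(c) Against the integer gridlines: among the integer gridlines, it crosses the z-axis at z ∈ {-1, 1}; the surface avoids every integer x-axis point in the box; the surface avoids every integer y-axis point in the box.
(d) These observations pin down the coefficients.

x^2 + x*y + 3*y^2 - 2*z^2 + 2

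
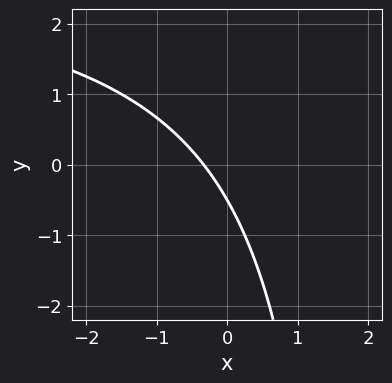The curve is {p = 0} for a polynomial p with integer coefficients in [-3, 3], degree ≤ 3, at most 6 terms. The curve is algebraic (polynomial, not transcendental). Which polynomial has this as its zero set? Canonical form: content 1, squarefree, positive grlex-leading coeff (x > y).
Degree: no degree-1 curve has this shape, so deg p = 2.
Solving for integer coefficients yields p as stated.

x*y - 3*x - 2*y - 1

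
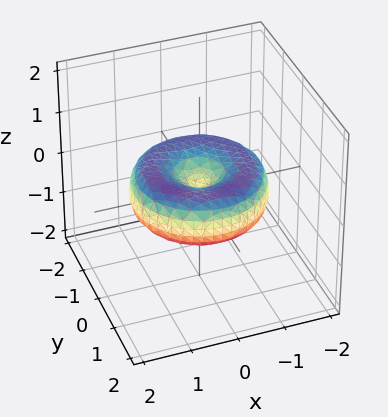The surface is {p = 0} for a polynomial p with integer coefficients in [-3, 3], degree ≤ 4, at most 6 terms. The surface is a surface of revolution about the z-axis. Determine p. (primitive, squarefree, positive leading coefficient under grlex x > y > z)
x^4 + 2*x^2*y^2 + y^4 - 2*x^2 - 2*y^2 + 3*z^2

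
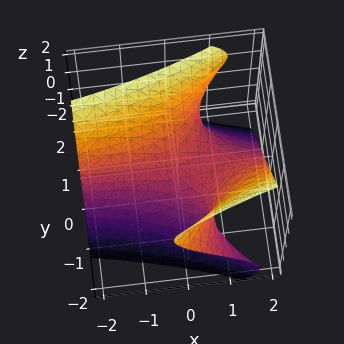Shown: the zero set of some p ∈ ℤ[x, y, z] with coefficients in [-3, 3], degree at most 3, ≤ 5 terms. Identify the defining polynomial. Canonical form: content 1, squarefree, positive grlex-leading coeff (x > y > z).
First, degree: the shape is more complex than any degree-2 surface, so deg p = 3.
Then, reading off the gridlines: one y-axis crossing is at y = 0; it crosses the z-axis at the gridline z = 0; the visible x-axis segment lies entirely on the surface.
Finally, solving for integer coefficients yields p as stated.

2*y^2*z - z^3 - 3*x*y + 2*y - 3*z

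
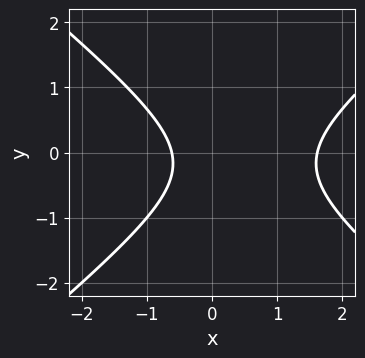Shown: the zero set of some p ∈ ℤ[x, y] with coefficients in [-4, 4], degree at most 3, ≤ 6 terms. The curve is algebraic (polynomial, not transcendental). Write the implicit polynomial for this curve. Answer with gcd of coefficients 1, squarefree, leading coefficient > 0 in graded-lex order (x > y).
Degree: the shape is more complex than any degree-1 curve, so deg p = 2.
Reading off the gridlines: no y-intercept at any integer in the box.
Together with the visible shape, these determine p as stated.

2*x^2 - 3*y^2 - 2*x - y - 2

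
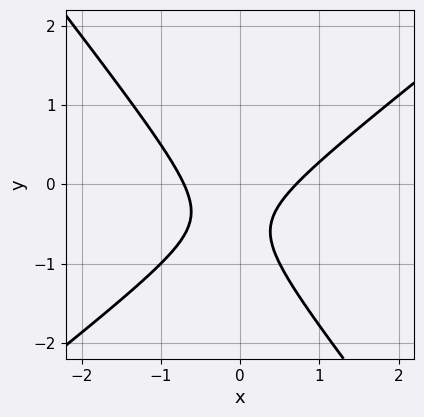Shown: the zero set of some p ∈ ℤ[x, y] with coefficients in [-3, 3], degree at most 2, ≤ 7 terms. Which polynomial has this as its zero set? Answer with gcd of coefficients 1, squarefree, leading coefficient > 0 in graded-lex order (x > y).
First, degree: no degree-1 curve has this shape, so deg p = 2.
Then, checking where it meets the axes: the curve avoids every integer y-axis point in the box.
Finally, fitting integer coefficients to these (and the overall shape) gives p.

2*x^2 - x*y - 2*y^2 - 2*y - 1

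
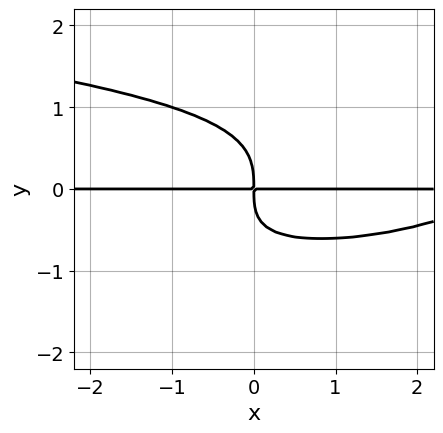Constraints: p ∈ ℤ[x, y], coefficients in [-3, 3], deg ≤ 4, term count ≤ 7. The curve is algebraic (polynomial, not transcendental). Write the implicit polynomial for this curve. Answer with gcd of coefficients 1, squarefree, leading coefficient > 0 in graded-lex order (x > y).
2*x*y^3 - 3*y^4 + x^2*y - x*y^2 - 3*x*y

First, the degree is 4 — the shape is more complex than any degree-3 curve.
Next, from the axis intercepts and sections: every point of the x-axis in the box is on the curve.
Finally, these observations pin down the coefficients.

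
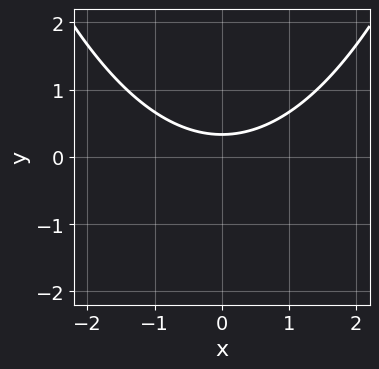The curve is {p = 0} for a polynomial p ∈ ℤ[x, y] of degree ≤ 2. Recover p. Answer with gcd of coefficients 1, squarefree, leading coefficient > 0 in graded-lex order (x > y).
x^2 - 3*y + 1

First, deg p = 2. No degree-1 curve has this shape.
Then, symmetries: it's symmetric under x → −x, forcing even powers of x.
Next, reading off the gridlines: no x-intercept at any integer in the box.
Finally, fitting integer coefficients to these (and the overall shape) gives p.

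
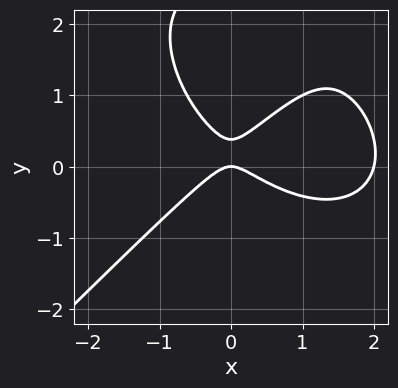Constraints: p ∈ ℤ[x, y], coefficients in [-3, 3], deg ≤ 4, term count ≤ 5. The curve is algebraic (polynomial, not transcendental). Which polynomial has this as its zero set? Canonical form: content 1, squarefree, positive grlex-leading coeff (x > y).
(a) Degree: no degree-2 curve has this shape, so deg p = 3.
(b) Observable constraints: it crosses the y-axis at the gridline y = 0; among the integer gridlines, it crosses the x-axis at x ∈ {0, 2}.
(c) These observations pin down the coefficients.

x^3 - y^3 - 2*x^2 + 3*y^2 - y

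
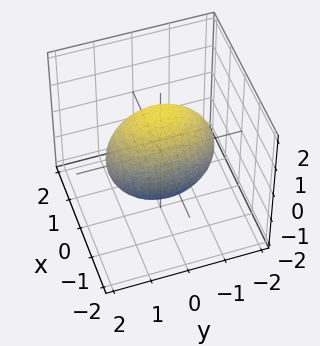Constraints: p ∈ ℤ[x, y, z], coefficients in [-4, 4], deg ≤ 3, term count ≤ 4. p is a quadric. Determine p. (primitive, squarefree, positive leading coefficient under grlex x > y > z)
2*x^2 + y^2 + z^2 - 2

deg p = 2. Bounded and convex; a quadric.
Symmetries: the z ↦ −z reflection is a symmetry, so z appears only in even powers; the y ↦ −y reflection is a symmetry, so y appears only in even powers; it's symmetric under x → −x, forcing even powers of x.
Against the integer gridlines: among the integer gridlines, it crosses the x-axis at x ∈ {-1, 1}.
Assembling these constraints gives the stated polynomial.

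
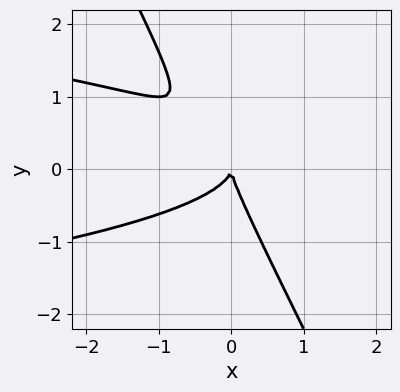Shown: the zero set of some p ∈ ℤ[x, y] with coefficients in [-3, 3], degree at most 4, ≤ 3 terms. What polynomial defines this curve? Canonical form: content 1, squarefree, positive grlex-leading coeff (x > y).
1. The degree is 3 — the shape is more complex than any degree-2 curve.
2. Observable constraints: it meets the x-axis at x = 0 (among the integer gridlines); it meets the y-axis at y = 0 (among the integer gridlines).
3. These observations pin down the coefficients.

2*x*y^2 + y^3 + x^2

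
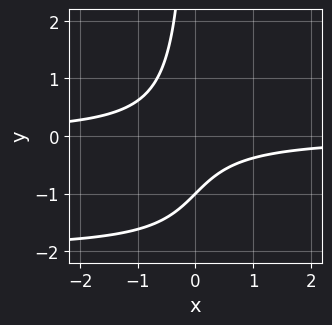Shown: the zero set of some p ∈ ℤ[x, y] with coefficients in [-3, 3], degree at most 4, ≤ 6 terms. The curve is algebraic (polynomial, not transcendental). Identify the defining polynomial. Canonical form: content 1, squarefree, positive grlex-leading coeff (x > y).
x*y^2 + 2*x*y + y + 1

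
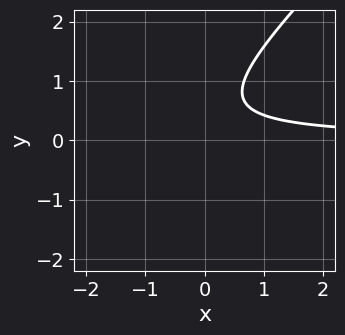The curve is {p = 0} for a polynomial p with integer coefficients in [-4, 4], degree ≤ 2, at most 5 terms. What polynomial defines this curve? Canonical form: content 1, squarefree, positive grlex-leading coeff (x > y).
3*x*y - 3*y^2 + 3*y - 2

Degree: no degree-1 curve has this shape, so deg p = 2.
From the visible intercepts: no y-intercept at any integer in the box; no x-intercept at any integer in the box.
Assembling these constraints gives the stated polynomial.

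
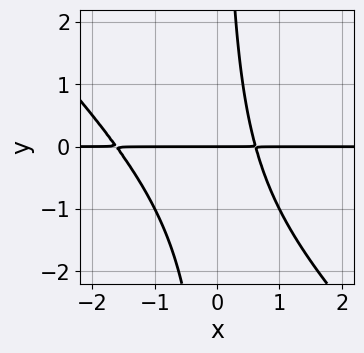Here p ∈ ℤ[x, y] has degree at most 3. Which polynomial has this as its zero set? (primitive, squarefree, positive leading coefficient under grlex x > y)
The degree is 3 — the shape is more complex than any degree-2 curve.
From the axis intercepts and sections: every point of the x-axis in the box is on the curve; it meets the y-axis at y = 0 (among the integer gridlines).
Matching integer coefficients to the picture gives p.

x^2*y + x*y^2 + x*y - y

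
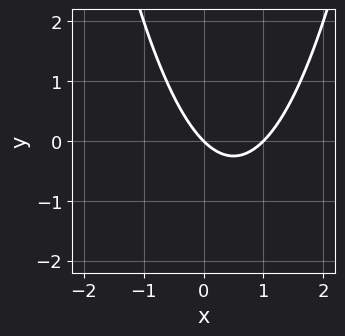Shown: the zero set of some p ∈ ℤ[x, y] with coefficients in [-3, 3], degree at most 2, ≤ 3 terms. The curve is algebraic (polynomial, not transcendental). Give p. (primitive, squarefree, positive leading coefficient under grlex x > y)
First, degree: a generic line meets the curve in up to 2 points, so deg p = 2.
Then, against the integer gridlines: among the integer gridlines, it crosses the x-axis at x ∈ {0, 1}; one y-axis crossing is at y = 0.
Finally, these observations pin down the coefficients.

x^2 - x - y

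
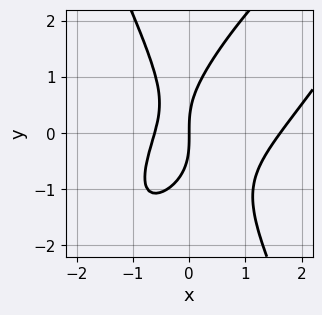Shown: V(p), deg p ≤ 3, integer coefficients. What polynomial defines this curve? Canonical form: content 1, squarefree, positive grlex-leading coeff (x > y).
1. The degree is 3 — a generic line meets the curve in up to 3 points.
2. From the axis intercepts and sections: it meets the x-axis at x = 0 (among the integer gridlines); it crosses the y-axis at the gridline y = 0.
3. Solving for integer coefficients yields p as stated.

3*x^3 - 3*x^2*y + y^3 - 3*x^2 - 3*x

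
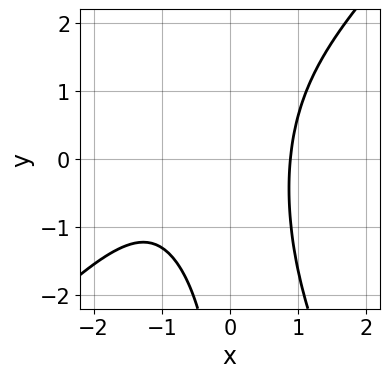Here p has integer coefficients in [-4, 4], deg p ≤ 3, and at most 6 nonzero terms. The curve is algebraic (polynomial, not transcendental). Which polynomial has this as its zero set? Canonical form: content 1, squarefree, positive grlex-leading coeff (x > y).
1. The degree is 3 — the shape is more complex than any degree-2 curve.
2. Observable constraints: no y-intercept at any integer in the box.
3. Fitting integer coefficients to these (and the overall shape) gives p.

2*x^3 - x^2*y - x*y^2 + 2*x^2 - 3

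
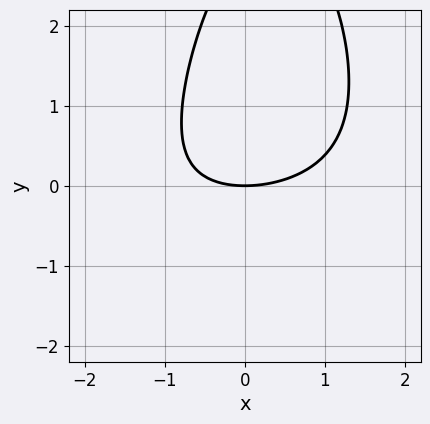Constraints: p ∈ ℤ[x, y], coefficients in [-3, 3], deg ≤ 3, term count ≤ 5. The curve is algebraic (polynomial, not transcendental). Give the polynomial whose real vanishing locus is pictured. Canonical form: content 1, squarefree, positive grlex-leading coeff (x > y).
x^2*y + x^2 - x*y + y^2 - 3*y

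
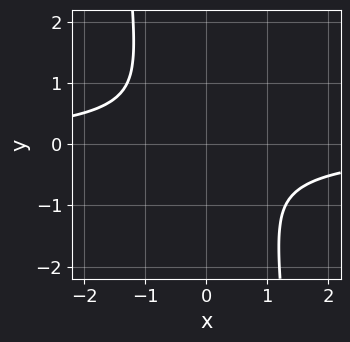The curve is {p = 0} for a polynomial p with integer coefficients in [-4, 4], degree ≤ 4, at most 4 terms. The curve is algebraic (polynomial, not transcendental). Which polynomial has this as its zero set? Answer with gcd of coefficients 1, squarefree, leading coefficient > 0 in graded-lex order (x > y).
2*x^3*y + 2*x^2 + y^2

First, deg p = 4. A generic line meets the curve in up to 4 points.
Finally, solving for integer coefficients yields p as stated.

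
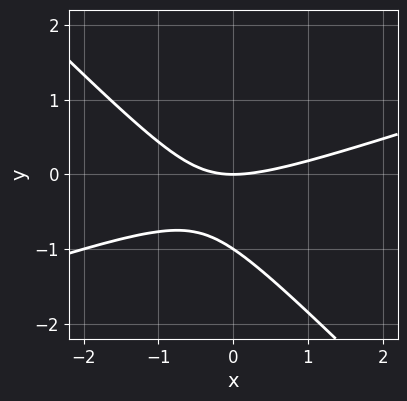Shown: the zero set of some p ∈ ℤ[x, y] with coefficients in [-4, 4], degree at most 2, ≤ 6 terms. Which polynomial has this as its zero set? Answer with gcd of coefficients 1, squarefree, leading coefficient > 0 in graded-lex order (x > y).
x^2 - 2*x*y - 3*y^2 - 3*y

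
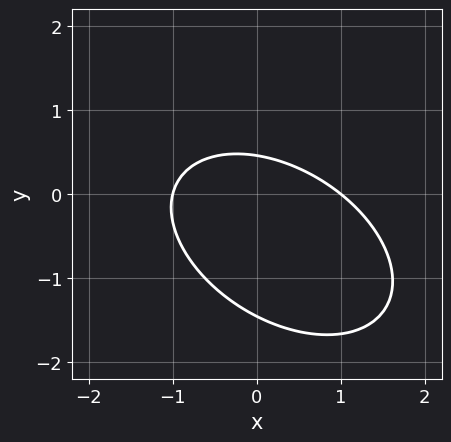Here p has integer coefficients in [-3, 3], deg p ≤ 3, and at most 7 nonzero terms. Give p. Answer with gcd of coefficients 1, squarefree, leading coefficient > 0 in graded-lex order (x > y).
2*x^2 + 2*x*y + 3*y^2 + 3*y - 2

First, deg p = 2. No degree-1 curve has this shape.
Then, reading off the gridlines: the x-axis gridline crossings are at x ∈ {-1, 1}.
Finally, matching integer coefficients to the picture gives p.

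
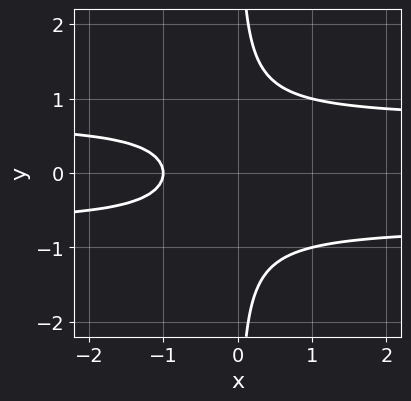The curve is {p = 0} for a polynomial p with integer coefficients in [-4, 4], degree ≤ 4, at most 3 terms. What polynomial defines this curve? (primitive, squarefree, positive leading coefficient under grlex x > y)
2*x*y^2 - x - 1

(a) The degree is 3 — no degree-2 curve has this shape.
(b) Symmetries: mirror symmetry y ↦ −y ⇒ only even powers of y.
(c) From the axis intercepts and sections: it misses every integer gridline on the y-axis; it crosses the x-axis at the gridline x = -1.
(d) Together with the visible shape, these determine p as stated.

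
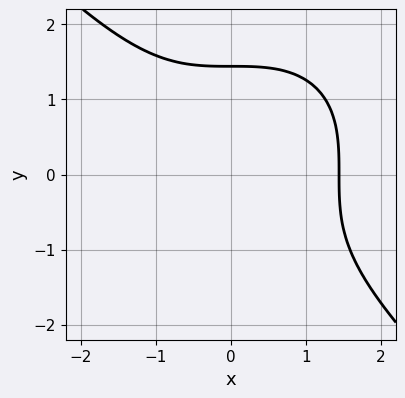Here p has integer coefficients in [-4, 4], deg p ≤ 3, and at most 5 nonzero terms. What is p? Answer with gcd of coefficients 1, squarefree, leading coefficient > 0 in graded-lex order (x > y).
The degree is 3 — no degree-2 curve has this shape.
Putting this together gives p.

x^3 + y^3 - 3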